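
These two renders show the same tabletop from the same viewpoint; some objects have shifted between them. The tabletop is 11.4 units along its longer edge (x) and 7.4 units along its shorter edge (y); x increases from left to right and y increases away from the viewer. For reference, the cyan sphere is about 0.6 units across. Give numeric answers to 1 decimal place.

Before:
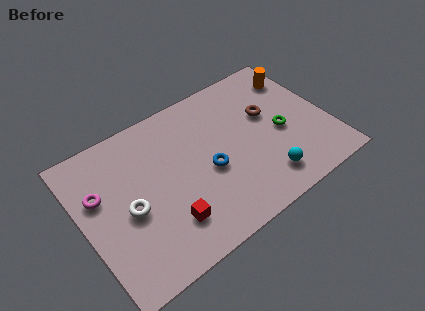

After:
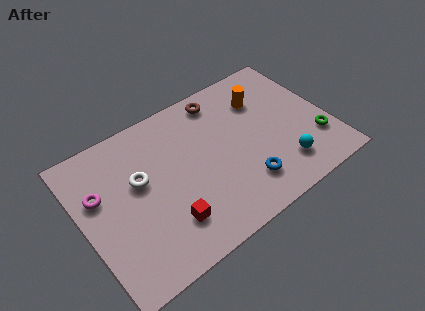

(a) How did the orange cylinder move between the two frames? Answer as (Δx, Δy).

(-1.8, -0.4)

From the two frames, the orange cylinder sits at roughly (10.5, 5.8) before and (8.7, 5.4) after.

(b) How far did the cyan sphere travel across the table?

0.9

The cyan sphere moved from about (8.0, 1.4) to (8.9, 1.6), a distance of √(0.9² + 0.2²) ≈ 0.9.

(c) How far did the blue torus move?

2.1

The blue torus was near (5.7, 3.2) before and (7.1, 1.7) after, so it travelled √(1.4² + 1.5²) ≈ 2.1 units.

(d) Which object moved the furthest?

the brown torus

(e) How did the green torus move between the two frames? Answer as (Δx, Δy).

(1.4, -1.2)

The green torus started near (9.2, 3.3) and ended near (10.6, 2.1).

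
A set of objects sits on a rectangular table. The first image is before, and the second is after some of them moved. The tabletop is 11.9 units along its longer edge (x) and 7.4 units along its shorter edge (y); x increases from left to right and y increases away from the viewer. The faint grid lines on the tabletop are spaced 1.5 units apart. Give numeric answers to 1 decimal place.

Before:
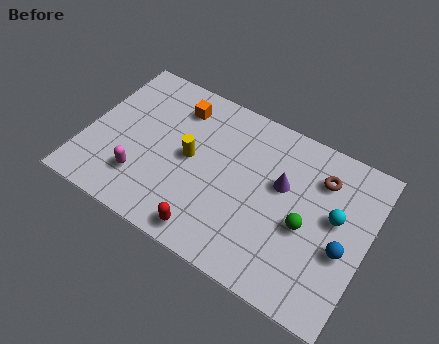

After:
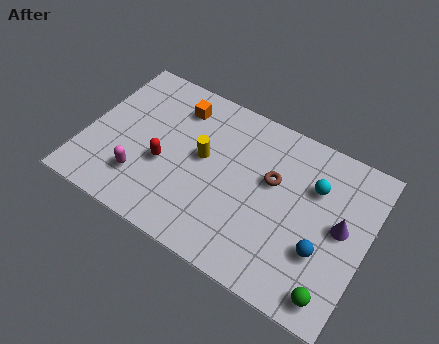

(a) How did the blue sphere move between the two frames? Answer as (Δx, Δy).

(-0.8, -0.5)

The blue sphere was at about (11.0, 3.0) and moved to about (10.2, 2.5).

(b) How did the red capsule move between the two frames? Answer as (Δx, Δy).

(-2.3, 2.1)

From the two frames, the red capsule sits at roughly (5.7, 0.9) before and (3.4, 3.0) after.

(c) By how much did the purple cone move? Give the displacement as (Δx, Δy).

(2.6, -0.6)

The purple cone was at about (8.2, 4.5) and moved to about (10.8, 3.9).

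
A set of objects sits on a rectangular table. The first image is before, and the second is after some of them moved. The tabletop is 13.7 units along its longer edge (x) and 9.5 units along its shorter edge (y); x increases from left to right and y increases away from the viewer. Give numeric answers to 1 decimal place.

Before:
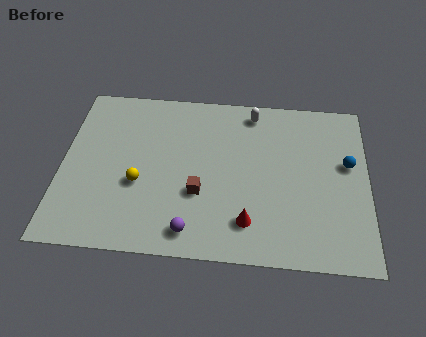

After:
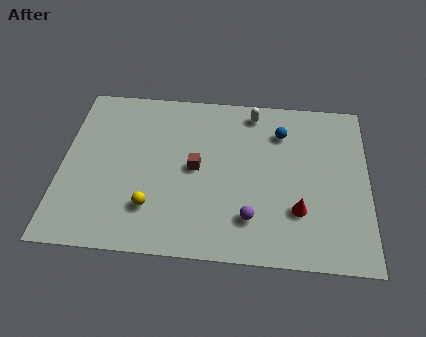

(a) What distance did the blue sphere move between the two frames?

3.4

The blue sphere was near (12.8, 5.6) before and (9.8, 7.2) after, so it travelled √(3.0² + 1.6²) ≈ 3.4 units.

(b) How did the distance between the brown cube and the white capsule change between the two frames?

-1.1

The distance was about 5.4 in the first image and 4.3 in the second, so they moved 1.1 units closer together.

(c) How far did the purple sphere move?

2.8

The purple sphere was near (5.9, 1.3) before and (8.5, 2.2) after, so it travelled √(2.6² + 0.9²) ≈ 2.8 units.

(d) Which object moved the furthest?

the blue sphere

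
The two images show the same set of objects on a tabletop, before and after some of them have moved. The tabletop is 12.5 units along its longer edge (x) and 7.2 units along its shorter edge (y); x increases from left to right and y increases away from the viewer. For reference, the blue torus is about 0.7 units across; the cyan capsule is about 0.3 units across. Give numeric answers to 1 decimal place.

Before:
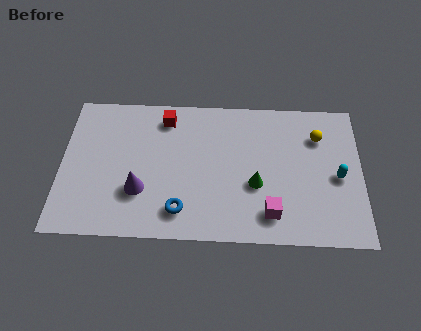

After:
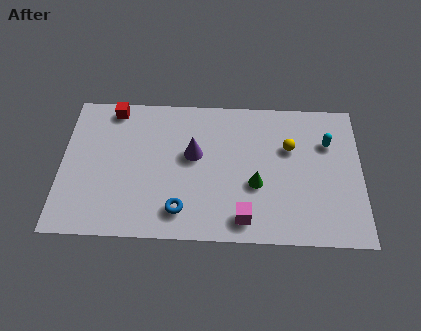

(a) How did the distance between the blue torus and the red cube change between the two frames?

+1.1

The distance was about 4.7 in the first image and 5.8 in the second, so they moved 1.1 units further apart.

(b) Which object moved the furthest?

the purple cone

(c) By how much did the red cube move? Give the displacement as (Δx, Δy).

(-2.2, 0.4)

The red cube started near (4.3, 6.0) and ended near (2.1, 6.4).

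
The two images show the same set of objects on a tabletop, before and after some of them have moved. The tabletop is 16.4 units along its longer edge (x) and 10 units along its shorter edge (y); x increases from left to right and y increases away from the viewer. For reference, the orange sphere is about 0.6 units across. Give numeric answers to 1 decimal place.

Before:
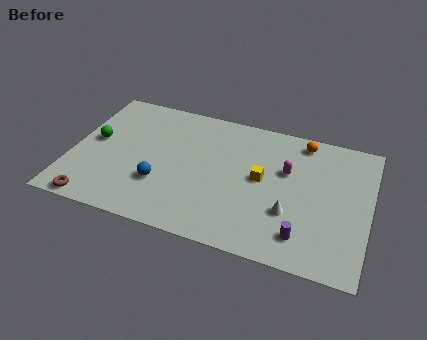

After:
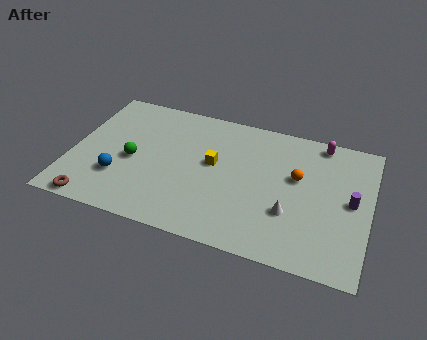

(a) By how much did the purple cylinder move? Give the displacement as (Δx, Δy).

(2.4, 3.2)

The purple cylinder was at about (13.0, 1.9) and moved to about (15.4, 5.1).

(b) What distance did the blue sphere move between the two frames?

2.3

The blue sphere moved from about (5.1, 3.2) to (2.8, 3.0), a distance of √(2.3² + 0.2²) ≈ 2.3.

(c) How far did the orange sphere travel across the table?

2.8

From (12.5, 8.8) to (12.4, 6.0), the orange sphere covered √(0.1² + 2.8²) ≈ 2.8 units.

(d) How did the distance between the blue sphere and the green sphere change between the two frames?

-2.9

Before: roughly 4.5 units apart; after: 1.6. That's 2.9 units closer together.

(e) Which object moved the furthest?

the purple cylinder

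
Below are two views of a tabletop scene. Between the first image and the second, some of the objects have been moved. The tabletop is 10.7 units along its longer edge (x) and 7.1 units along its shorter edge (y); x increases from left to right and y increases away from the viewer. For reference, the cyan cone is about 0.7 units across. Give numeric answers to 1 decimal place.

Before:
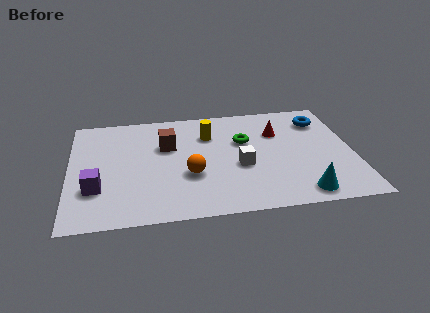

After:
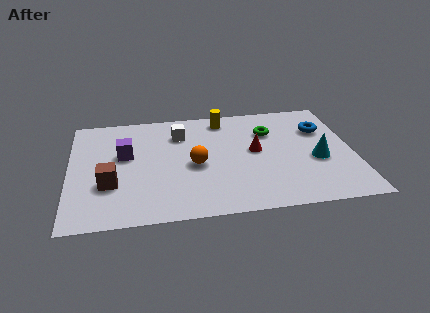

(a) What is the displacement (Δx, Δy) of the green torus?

(1.0, 0.5)

The green torus was at about (6.6, 4.5) and moved to about (7.6, 5.0).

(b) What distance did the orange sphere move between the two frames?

0.6

The orange sphere was near (4.5, 2.6) before and (4.7, 3.2) after, so it travelled √(0.2² + 0.6²) ≈ 0.6 units.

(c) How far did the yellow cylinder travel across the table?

1.2

The yellow cylinder moved from about (5.3, 5.1) to (5.9, 6.1), a distance of √(0.6² + 1.0²) ≈ 1.2.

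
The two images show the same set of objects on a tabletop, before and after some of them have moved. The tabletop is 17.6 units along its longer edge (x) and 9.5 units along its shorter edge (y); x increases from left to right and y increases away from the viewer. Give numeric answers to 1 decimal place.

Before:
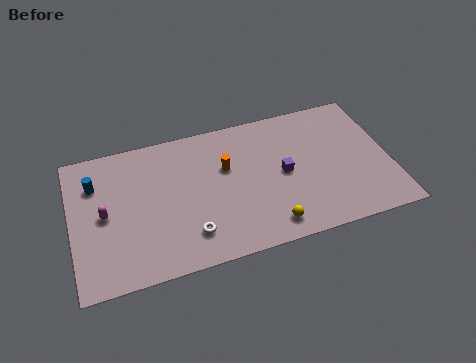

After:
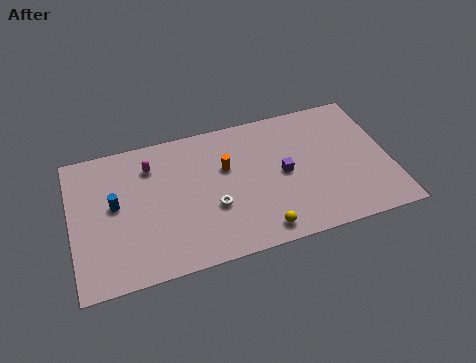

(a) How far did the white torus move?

2.0

The white torus moved from about (6.3, 2.1) to (7.7, 3.5), a distance of √(1.4² + 1.4²) ≈ 2.0.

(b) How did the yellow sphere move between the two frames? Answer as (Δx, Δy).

(-0.5, -0.2)

The yellow sphere was at about (10.6, 1.4) and moved to about (10.1, 1.2).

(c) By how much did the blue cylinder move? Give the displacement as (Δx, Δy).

(1.0, -1.7)

The blue cylinder started near (1.4, 6.9) and ended near (2.4, 5.2).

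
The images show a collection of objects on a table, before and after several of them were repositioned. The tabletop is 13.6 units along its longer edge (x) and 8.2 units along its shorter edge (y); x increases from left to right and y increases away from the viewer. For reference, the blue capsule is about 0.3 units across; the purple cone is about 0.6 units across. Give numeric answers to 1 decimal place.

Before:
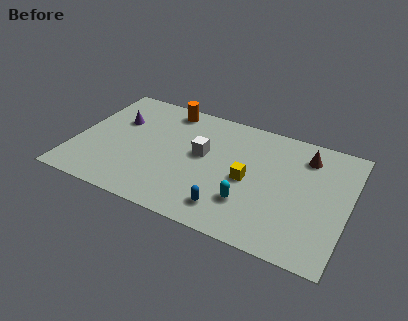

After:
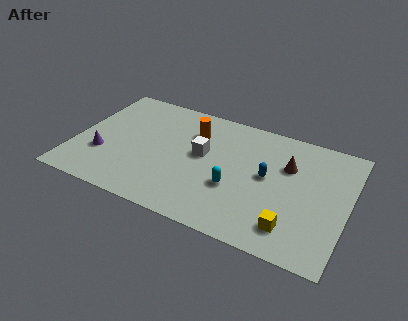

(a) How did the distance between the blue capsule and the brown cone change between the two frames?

-4.6

The distance was about 6.0 in the first image and 1.4 in the second, so they moved 4.6 units closer together.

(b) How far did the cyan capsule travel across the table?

1.1

From (8.9, 2.3) to (8.1, 3.0), the cyan capsule covered √(0.8² + 0.7²) ≈ 1.1 units.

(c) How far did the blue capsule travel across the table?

3.3

The blue capsule moved from about (8.0, 1.5) to (9.6, 4.4), a distance of √(1.6² + 2.9²) ≈ 3.3.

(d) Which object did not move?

the white cube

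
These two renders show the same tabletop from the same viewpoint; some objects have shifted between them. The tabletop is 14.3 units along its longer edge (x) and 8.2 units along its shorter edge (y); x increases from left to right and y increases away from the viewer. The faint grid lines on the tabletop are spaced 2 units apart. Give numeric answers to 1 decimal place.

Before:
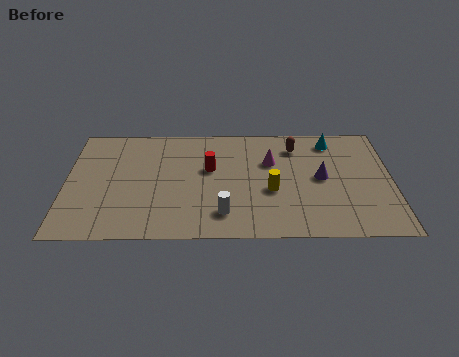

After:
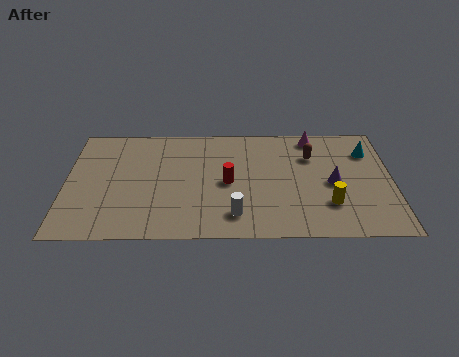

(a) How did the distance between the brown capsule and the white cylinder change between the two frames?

-0.4

They were about 5.8 units apart before and 5.4 after — 0.4 units closer together.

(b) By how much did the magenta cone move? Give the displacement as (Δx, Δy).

(1.9, 1.8)

The magenta cone started near (9.0, 5.4) and ended near (10.9, 7.2).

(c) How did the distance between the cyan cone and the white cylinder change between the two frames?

+0.3

They were about 7.1 units apart before and 7.4 after — 0.3 units further apart.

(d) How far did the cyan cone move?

1.8

From (11.7, 6.9) to (13.3, 6.1), the cyan cone covered √(1.6² + 0.8²) ≈ 1.8 units.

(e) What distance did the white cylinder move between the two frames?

0.5

The white cylinder was near (6.9, 1.7) before and (7.4, 1.6) after, so it travelled √(0.5² + 0.1²) ≈ 0.5 units.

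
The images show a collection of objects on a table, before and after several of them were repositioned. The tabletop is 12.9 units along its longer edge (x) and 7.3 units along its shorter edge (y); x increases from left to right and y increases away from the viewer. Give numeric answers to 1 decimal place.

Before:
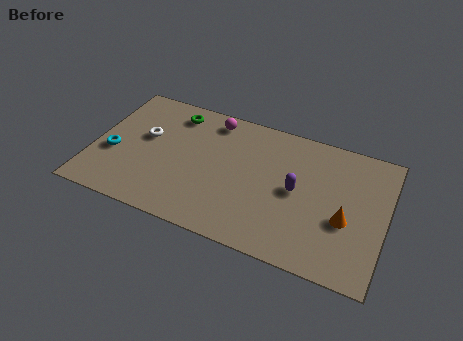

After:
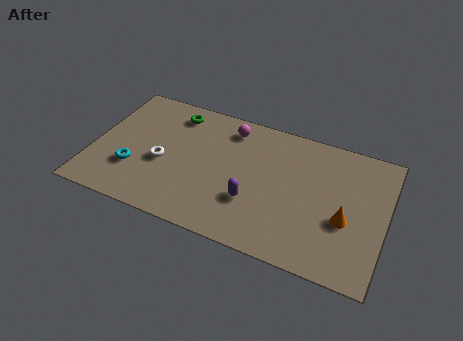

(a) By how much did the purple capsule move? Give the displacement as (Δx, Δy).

(-1.8, -1.3)

The purple capsule was at about (9.0, 3.7) and moved to about (7.2, 2.4).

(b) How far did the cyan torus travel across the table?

1.2

The cyan torus was near (0.9, 2.9) before and (1.9, 2.3) after, so it travelled √(1.0² + 0.6²) ≈ 1.2 units.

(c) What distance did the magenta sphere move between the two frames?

0.8

The magenta sphere was near (5.0, 6.3) before and (5.8, 6.1) after, so it travelled √(0.8² + 0.2²) ≈ 0.8 units.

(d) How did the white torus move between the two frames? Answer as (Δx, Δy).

(0.9, -1.2)

From the two frames, the white torus sits at roughly (2.2, 4.3) before and (3.1, 3.1) after.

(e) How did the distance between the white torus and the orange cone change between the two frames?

-1.0

The distance was about 9.1 in the first image and 8.1 in the second, so they moved 1.0 units closer together.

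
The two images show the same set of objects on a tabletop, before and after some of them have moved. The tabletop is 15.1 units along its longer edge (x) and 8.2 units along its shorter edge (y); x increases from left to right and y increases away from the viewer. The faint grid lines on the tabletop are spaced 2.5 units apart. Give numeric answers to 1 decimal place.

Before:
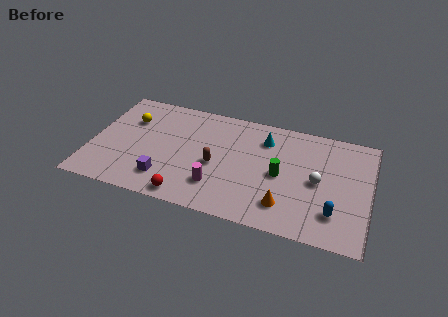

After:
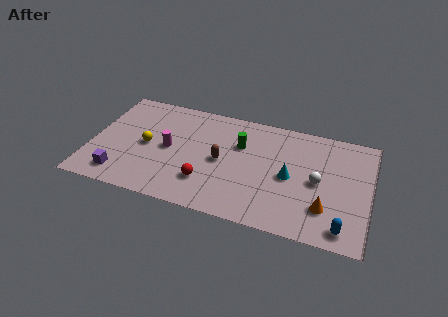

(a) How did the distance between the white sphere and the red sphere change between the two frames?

-1.3

The distance was about 7.5 in the first image and 6.2 in the second, so they moved 1.3 units closer together.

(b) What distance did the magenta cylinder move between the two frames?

3.4

From (7.0, 2.1) to (4.2, 4.1), the magenta cylinder covered √(2.8² + 2.0²) ≈ 3.4 units.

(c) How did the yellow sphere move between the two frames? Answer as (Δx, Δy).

(1.1, -1.7)

From the two frames, the yellow sphere sits at roughly (1.9, 5.7) before and (3.0, 4.0) after.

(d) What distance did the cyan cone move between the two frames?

2.8

From (9.3, 6.3) to (10.8, 3.9), the cyan cone covered √(1.5² + 2.4²) ≈ 2.8 units.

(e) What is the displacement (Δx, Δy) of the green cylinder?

(-2.3, 1.6)

The green cylinder was at about (10.3, 3.9) and moved to about (8.0, 5.5).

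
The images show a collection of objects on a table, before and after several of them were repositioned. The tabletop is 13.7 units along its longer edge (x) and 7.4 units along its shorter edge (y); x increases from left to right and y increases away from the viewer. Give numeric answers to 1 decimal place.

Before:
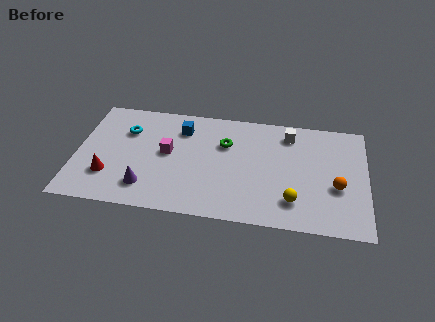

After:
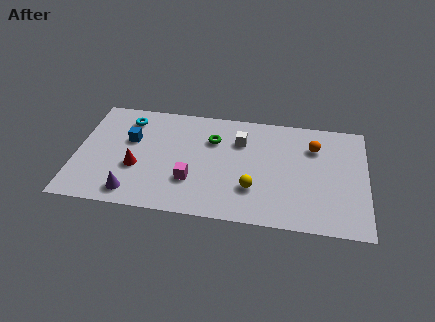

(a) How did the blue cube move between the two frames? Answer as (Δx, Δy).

(-2.4, -1.1)

From the two frames, the blue cube sits at roughly (4.9, 5.7) before and (2.5, 4.6) after.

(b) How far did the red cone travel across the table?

1.5

From (1.6, 2.1) to (2.9, 2.8), the red cone covered √(1.3² + 0.7²) ≈ 1.5 units.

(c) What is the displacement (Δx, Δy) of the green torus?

(-0.6, 0.2)

The green torus was at about (7.0, 5.0) and moved to about (6.4, 5.2).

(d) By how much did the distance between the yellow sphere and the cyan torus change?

-1.5

The distance was about 8.7 in the first image and 7.2 in the second, so they moved 1.5 units closer together.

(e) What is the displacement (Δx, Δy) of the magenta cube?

(1.2, -1.7)

The magenta cube was at about (4.3, 4.0) and moved to about (5.5, 2.3).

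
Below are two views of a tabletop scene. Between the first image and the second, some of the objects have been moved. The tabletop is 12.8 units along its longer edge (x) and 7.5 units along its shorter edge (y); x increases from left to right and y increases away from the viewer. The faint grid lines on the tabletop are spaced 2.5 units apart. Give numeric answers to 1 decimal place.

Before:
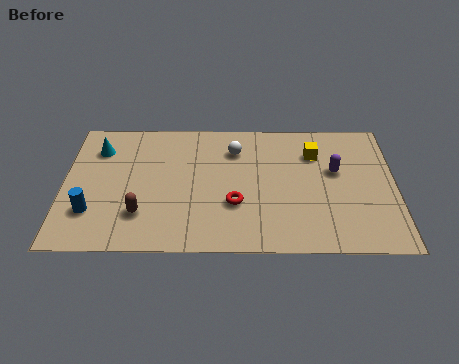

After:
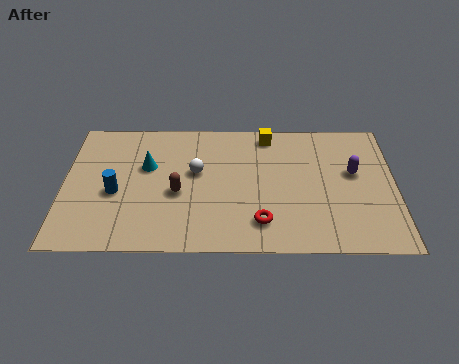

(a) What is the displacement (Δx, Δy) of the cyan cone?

(1.9, -1.0)

The cyan cone started near (1.3, 5.7) and ended near (3.2, 4.7).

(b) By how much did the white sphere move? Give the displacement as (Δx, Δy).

(-1.5, -1.3)

From the two frames, the white sphere sits at roughly (6.6, 5.7) before and (5.1, 4.4) after.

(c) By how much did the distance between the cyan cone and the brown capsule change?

-2.2

They were about 4.1 units apart before and 1.9 after — 2.2 units closer together.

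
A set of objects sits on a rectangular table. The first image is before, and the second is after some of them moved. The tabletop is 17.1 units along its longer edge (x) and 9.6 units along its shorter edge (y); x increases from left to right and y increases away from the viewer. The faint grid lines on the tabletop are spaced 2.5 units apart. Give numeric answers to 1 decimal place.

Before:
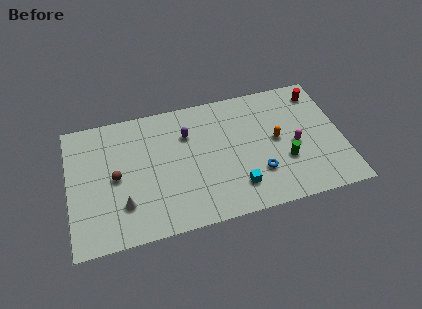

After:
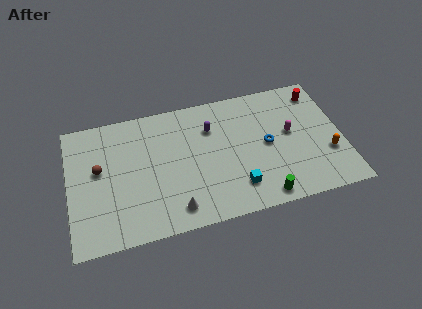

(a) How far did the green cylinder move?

2.8

The green cylinder moved from about (13.4, 3.3) to (11.8, 1.0), a distance of √(1.6² + 2.3²) ≈ 2.8.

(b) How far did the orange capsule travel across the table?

3.6

From (13.0, 5.0) to (16.1, 3.2), the orange capsule covered √(3.1² + 1.8²) ≈ 3.6 units.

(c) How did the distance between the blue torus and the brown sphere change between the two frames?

+1.5

Before: roughly 9.0 units apart; after: 10.5. That's 1.5 units further apart.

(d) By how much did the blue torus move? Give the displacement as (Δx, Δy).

(0.7, 2.0)

The blue torus started near (11.7, 2.8) and ended near (12.4, 4.8).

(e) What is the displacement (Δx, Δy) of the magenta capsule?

(-0.2, 1.0)

From the two frames, the magenta capsule sits at roughly (14.1, 4.3) before and (13.9, 5.3) after.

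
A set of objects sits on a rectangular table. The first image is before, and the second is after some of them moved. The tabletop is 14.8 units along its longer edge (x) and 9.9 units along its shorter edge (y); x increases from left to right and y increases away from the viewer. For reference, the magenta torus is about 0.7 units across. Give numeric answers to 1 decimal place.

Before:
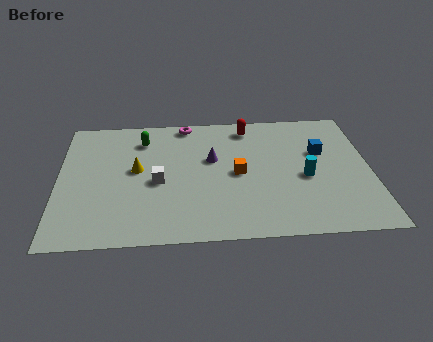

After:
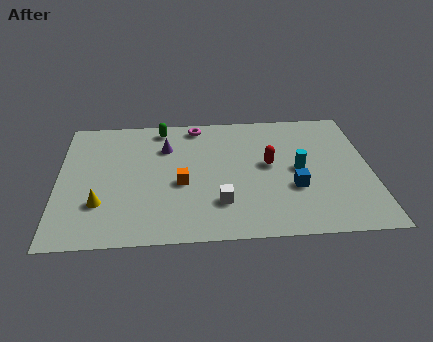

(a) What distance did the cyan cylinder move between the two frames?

0.7

The cyan cylinder moved from about (11.7, 4.3) to (11.4, 4.9), a distance of √(0.3² + 0.6²) ≈ 0.7.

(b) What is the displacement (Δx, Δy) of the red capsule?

(0.9, -3.1)

The red capsule started near (9.1, 8.5) and ended near (10.0, 5.4).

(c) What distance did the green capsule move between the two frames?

1.3

The green capsule moved from about (4.0, 7.8) to (4.9, 8.7), a distance of √(0.9² + 0.9²) ≈ 1.3.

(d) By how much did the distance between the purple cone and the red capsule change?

+2.1

Before: roughly 3.1 units apart; after: 5.2. That's 2.1 units further apart.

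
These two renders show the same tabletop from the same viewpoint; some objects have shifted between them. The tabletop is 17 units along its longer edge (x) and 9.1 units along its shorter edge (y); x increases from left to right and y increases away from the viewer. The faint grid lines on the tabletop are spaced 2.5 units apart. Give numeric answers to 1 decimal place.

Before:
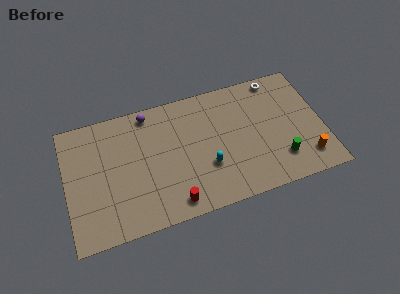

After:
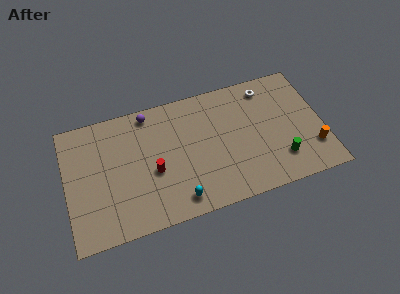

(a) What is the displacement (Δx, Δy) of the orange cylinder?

(0.5, 0.6)

The orange cylinder was at about (15.7, 1.8) and moved to about (16.2, 2.4).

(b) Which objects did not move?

the green cylinder and the purple sphere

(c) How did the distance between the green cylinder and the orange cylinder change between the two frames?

+0.5

The distance was about 1.7 in the first image and 2.2 in the second, so they moved 0.5 units further apart.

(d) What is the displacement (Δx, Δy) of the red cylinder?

(-1.1, 2.6)

The red cylinder was at about (6.8, 1.2) and moved to about (5.7, 3.8).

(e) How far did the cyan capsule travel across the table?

2.8

The cyan capsule moved from about (9.2, 3.1) to (7.1, 1.3), a distance of √(2.1² + 1.8²) ≈ 2.8.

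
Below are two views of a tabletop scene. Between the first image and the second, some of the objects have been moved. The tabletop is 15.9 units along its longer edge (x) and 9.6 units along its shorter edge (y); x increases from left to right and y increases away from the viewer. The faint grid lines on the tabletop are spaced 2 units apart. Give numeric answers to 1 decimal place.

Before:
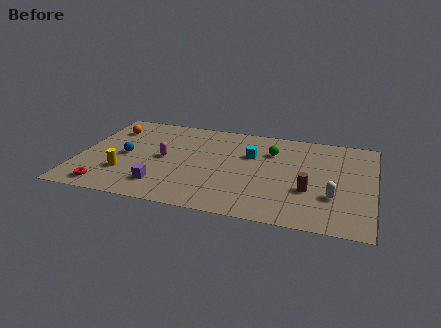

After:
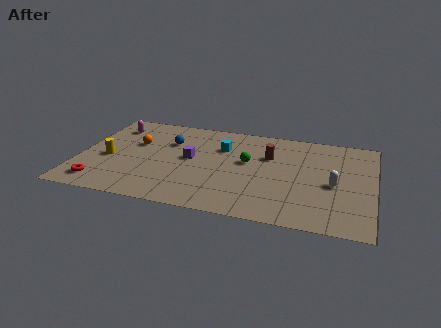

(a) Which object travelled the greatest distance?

the magenta capsule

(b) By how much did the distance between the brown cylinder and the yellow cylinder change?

-1.0

The distance was about 9.9 in the first image and 8.9 in the second, so they moved 1.0 units closer together.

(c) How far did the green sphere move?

1.8

The green sphere was near (10.3, 6.9) before and (9.1, 5.5) after, so it travelled √(1.2² + 1.4²) ≈ 1.8 units.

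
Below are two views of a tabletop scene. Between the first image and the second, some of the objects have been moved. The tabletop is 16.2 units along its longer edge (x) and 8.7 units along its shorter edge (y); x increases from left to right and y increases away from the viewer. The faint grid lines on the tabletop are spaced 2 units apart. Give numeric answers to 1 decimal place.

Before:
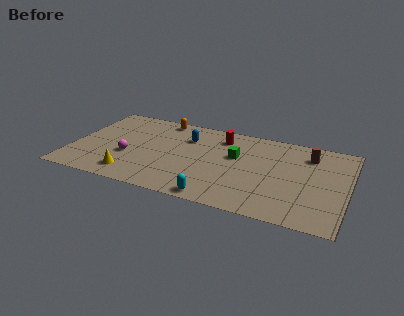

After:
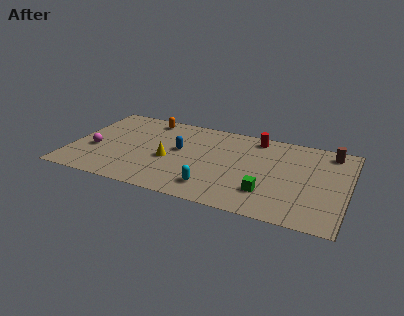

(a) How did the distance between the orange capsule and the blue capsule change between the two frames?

+1.2

They were about 2.3 units apart before and 3.5 after — 1.2 units further apart.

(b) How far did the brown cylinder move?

1.4

The brown cylinder was near (13.8, 6.8) before and (15.0, 7.5) after, so it travelled √(1.2² + 0.7²) ≈ 1.4 units.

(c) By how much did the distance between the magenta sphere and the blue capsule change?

+0.7

The distance was about 4.4 in the first image and 5.1 in the second, so they moved 0.7 units further apart.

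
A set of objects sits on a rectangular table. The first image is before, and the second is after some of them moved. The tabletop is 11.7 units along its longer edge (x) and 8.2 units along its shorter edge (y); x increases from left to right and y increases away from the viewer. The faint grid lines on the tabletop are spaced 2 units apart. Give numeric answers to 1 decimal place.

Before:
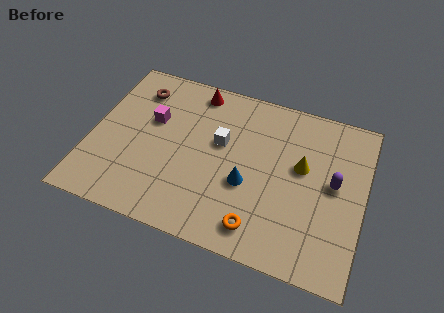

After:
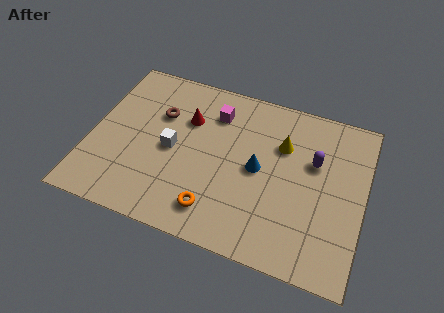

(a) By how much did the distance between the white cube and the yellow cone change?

+1.4

Before: roughly 3.5 units apart; after: 4.9. That's 1.4 units further apart.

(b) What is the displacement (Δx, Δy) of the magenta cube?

(2.6, 1.2)

From the two frames, the magenta cube sits at roughly (2.5, 5.1) before and (5.1, 6.3) after.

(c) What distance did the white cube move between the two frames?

2.2

The white cube was near (5.5, 4.9) before and (3.5, 3.9) after, so it travelled √(2.0² + 1.0²) ≈ 2.2 units.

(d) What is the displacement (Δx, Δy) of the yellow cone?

(-0.9, 0.8)

The yellow cone was at about (9.0, 4.8) and moved to about (8.1, 5.6).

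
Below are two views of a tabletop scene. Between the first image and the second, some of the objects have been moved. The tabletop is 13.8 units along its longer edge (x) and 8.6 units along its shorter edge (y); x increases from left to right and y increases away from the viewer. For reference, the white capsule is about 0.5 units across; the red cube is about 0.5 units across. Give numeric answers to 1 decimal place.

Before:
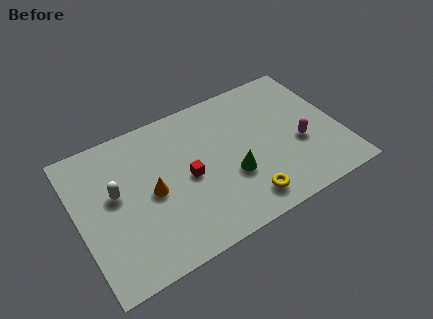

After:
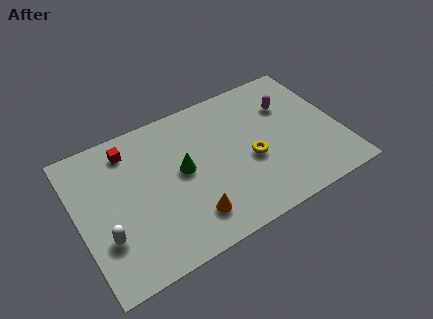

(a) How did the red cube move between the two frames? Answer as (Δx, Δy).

(-2.7, 3.0)

The red cube was at about (5.7, 4.1) and moved to about (3.0, 7.1).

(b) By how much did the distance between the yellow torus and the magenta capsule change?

-0.5

The distance was about 3.9 in the first image and 3.4 in the second, so they moved 0.5 units closer together.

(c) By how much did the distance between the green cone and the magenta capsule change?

+2.4

The distance was about 3.7 in the first image and 6.1 in the second, so they moved 2.4 units further apart.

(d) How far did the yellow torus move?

2.3

From (8.3, 1.4) to (9.0, 3.6), the yellow torus covered √(0.7² + 2.2²) ≈ 2.3 units.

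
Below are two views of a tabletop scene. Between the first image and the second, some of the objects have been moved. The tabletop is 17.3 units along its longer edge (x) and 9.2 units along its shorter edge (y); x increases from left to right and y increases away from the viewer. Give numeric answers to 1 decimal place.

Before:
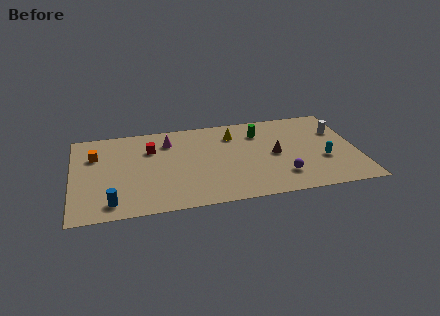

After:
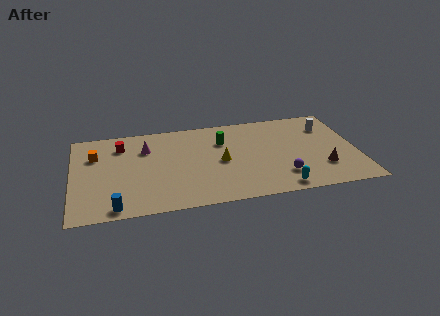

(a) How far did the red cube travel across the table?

1.9

From (4.8, 6.5) to (3.0, 7.2), the red cube covered √(1.8² + 0.7²) ≈ 1.9 units.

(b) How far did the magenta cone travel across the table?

1.5

The magenta cone moved from about (5.9, 7.1) to (4.5, 6.6), a distance of √(1.4² + 0.5²) ≈ 1.5.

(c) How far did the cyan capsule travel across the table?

3.7

The cyan capsule moved from about (15.2, 3.4) to (12.4, 1.0), a distance of √(2.8² + 2.4²) ≈ 3.7.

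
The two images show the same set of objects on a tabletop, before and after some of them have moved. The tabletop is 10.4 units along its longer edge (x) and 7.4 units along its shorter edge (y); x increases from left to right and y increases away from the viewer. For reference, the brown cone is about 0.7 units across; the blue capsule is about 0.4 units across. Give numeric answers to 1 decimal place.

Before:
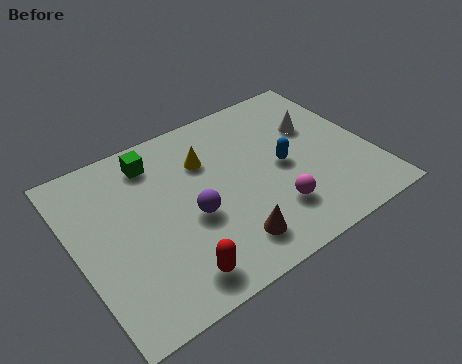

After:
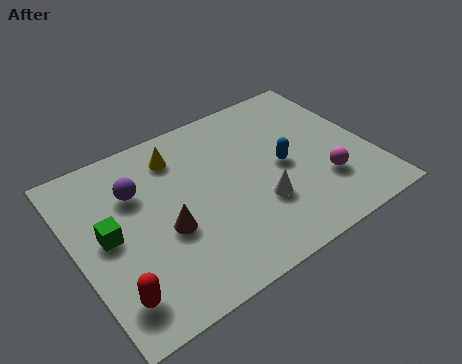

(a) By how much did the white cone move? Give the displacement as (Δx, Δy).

(-2.5, -2.4)

From the two frames, the white cone sits at roughly (8.7, 4.8) before and (6.2, 2.4) after.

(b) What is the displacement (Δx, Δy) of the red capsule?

(-2.0, 0.3)

The red capsule started near (2.9, 1.1) and ended near (0.9, 1.4).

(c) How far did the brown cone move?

2.5

From (4.9, 1.4) to (3.0, 3.0), the brown cone covered √(1.9² + 1.6²) ≈ 2.5 units.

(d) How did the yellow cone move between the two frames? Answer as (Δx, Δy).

(-0.9, 0.7)

From the two frames, the yellow cone sits at roughly (4.8, 5.2) before and (3.9, 5.9) after.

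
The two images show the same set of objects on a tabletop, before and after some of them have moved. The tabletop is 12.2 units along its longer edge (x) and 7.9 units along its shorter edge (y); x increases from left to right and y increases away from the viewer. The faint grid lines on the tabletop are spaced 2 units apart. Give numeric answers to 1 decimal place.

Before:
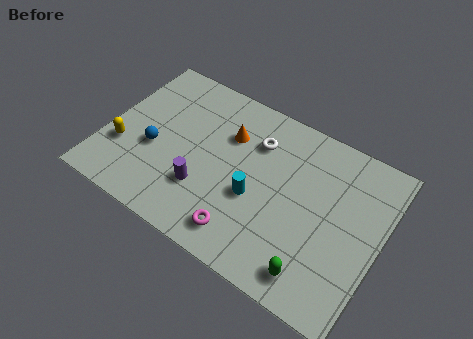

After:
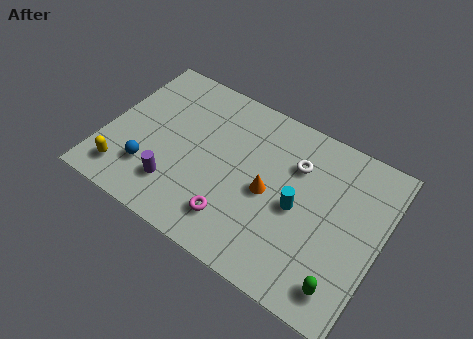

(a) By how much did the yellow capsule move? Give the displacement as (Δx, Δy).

(0.3, -1.2)

The yellow capsule was at about (0.9, 2.6) and moved to about (1.2, 1.4).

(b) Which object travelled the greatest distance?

the orange cone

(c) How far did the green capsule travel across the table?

1.2

The green capsule moved from about (9.8, 1.2) to (11.0, 1.3), a distance of √(1.2² + 0.1²) ≈ 1.2.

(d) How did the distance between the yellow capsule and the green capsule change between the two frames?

+0.8

Before: roughly 9.0 units apart; after: 9.8. That's 0.8 units further apart.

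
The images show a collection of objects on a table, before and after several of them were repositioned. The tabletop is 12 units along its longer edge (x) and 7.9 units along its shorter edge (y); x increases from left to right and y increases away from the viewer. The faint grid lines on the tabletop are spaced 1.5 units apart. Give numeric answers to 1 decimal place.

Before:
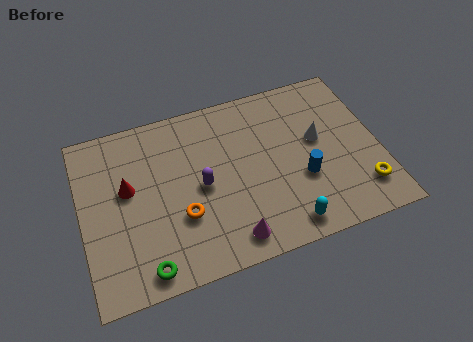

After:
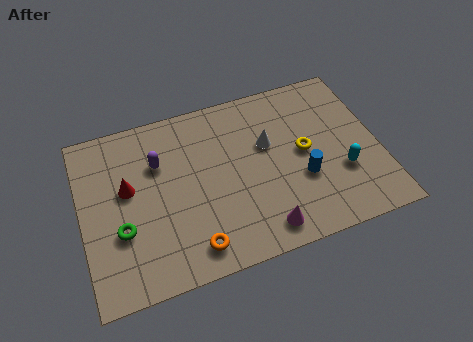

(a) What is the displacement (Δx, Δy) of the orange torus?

(0.3, -1.5)

The orange torus started near (3.9, 2.7) and ended near (4.2, 1.2).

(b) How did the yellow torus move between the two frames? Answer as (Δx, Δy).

(-2.1, 2.4)

The yellow torus started near (11.1, 1.7) and ended near (9.0, 4.1).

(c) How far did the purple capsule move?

2.3

The purple capsule was near (4.8, 3.8) before and (3.2, 5.4) after, so it travelled √(1.6² + 1.6²) ≈ 2.3 units.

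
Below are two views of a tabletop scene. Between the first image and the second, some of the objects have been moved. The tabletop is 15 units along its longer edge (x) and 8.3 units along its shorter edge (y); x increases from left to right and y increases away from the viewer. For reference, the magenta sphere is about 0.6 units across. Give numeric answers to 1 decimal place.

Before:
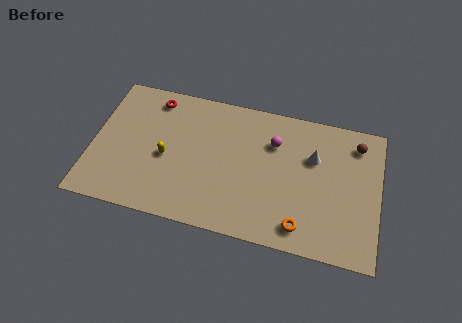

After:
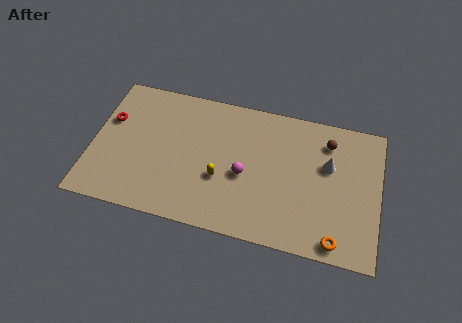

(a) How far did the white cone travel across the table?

0.9

The white cone moved from about (11.5, 5.5) to (12.3, 5.2), a distance of √(0.8² + 0.3²) ≈ 0.9.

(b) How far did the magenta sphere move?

2.7

The magenta sphere was near (9.4, 5.9) before and (8.0, 3.6) after, so it travelled √(1.4² + 2.3²) ≈ 2.7 units.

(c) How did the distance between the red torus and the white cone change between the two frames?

+2.9

Before: roughly 8.6 units apart; after: 11.5. That's 2.9 units further apart.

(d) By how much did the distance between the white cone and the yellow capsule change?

-1.9

The distance was about 7.8 in the first image and 5.9 in the second, so they moved 1.9 units closer together.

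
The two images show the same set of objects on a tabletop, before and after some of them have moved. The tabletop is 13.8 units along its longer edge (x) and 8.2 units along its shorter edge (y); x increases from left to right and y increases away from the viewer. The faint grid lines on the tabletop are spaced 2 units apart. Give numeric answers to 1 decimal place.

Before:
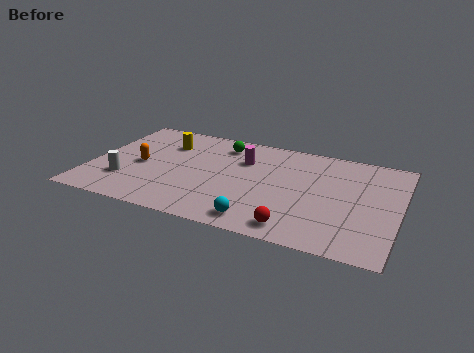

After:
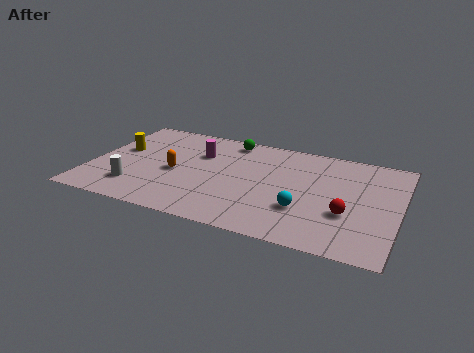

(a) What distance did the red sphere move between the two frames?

2.8

The red sphere was near (9.5, 1.1) before and (11.6, 2.9) after, so it travelled √(2.1² + 1.8²) ≈ 2.8 units.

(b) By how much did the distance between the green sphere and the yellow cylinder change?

+2.8

The distance was about 2.6 in the first image and 5.4 in the second, so they moved 2.8 units further apart.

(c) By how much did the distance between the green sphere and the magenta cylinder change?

+0.5

They were about 1.5 units apart before and 2.0 after — 0.5 units further apart.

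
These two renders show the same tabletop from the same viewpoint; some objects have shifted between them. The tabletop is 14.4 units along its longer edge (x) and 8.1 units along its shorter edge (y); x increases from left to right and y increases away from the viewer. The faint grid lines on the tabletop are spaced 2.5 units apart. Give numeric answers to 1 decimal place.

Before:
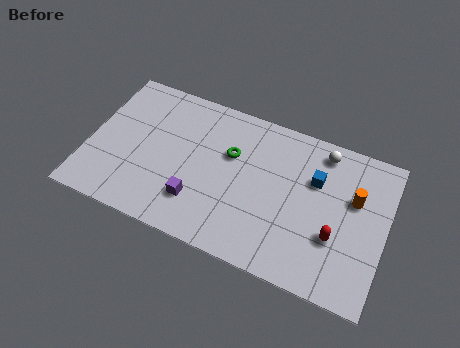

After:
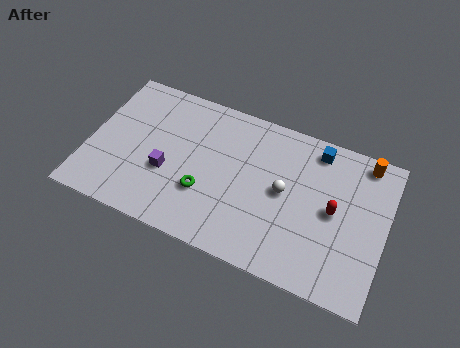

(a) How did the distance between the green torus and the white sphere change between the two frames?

-0.7

Before: roughly 4.7 units apart; after: 4.0. That's 0.7 units closer together.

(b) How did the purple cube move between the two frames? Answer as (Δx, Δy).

(-1.6, 1.0)

The purple cube started near (5.5, 2.1) and ended near (3.9, 3.1).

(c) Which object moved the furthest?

the white sphere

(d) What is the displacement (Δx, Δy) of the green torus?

(-1.0, -2.5)

From the two frames, the green torus sits at roughly (6.8, 5.2) before and (5.8, 2.7) after.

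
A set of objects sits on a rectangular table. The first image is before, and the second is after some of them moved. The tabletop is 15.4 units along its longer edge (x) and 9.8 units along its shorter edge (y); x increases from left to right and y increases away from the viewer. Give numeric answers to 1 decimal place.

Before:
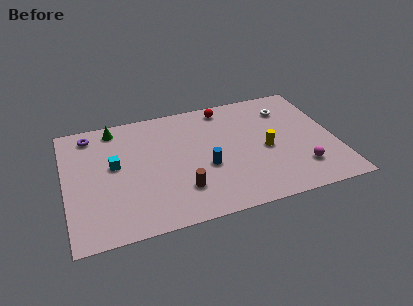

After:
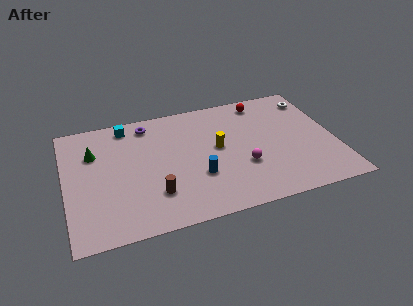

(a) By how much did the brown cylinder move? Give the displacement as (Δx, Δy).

(-1.5, 0.1)

From the two frames, the brown cylinder sits at roughly (6.4, 2.5) before and (4.9, 2.6) after.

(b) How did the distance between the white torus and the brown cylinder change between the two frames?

+2.8

Before: roughly 8.2 units apart; after: 11.0. That's 2.8 units further apart.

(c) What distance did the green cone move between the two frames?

2.2

The green cone was near (3.0, 8.6) before and (1.7, 6.8) after, so it travelled √(1.3² + 1.8²) ≈ 2.2 units.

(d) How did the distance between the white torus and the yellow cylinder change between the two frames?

+3.0

They were about 3.4 units apart before and 6.4 after — 3.0 units further apart.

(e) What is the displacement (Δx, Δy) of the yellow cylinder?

(-2.7, 0.9)

The yellow cylinder started near (11.4, 4.4) and ended near (8.7, 5.3).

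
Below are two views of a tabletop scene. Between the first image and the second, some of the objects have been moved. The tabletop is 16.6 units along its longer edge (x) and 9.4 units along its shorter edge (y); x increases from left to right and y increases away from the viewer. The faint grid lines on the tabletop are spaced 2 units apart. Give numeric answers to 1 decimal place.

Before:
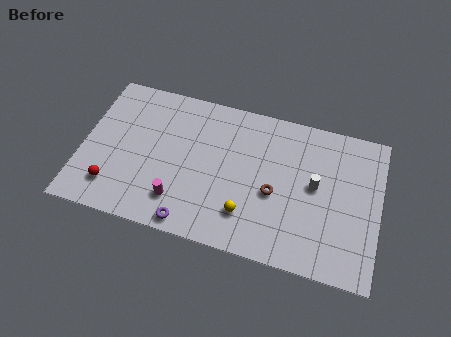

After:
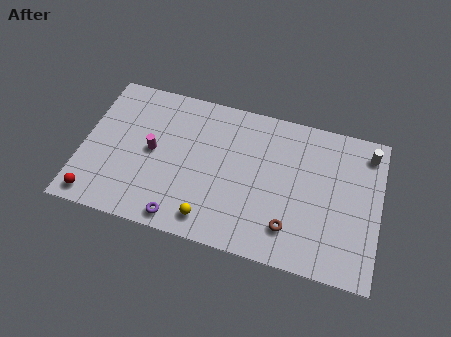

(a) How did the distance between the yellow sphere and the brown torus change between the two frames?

+2.3

They were about 2.2 units apart before and 4.5 after — 2.3 units further apart.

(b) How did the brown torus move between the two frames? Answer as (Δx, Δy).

(1.0, -1.9)

From the two frames, the brown torus sits at roughly (10.8, 4.0) before and (11.8, 2.1) after.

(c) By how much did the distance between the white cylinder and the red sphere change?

+4.8

They were about 11.5 units apart before and 16.3 after — 4.8 units further apart.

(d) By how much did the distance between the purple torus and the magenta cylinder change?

+2.8

They were about 1.4 units apart before and 4.2 after — 2.8 units further apart.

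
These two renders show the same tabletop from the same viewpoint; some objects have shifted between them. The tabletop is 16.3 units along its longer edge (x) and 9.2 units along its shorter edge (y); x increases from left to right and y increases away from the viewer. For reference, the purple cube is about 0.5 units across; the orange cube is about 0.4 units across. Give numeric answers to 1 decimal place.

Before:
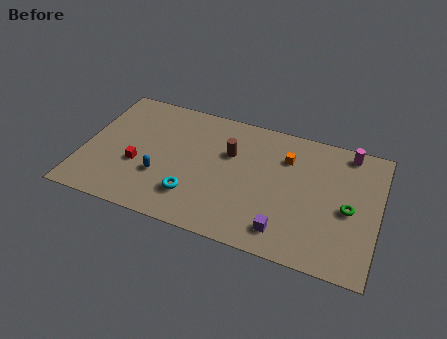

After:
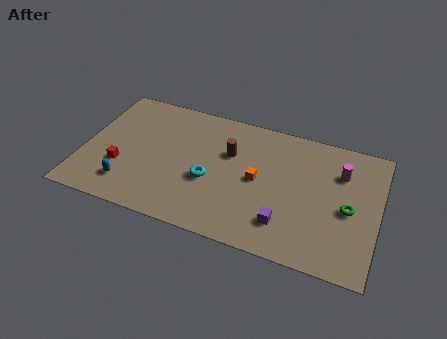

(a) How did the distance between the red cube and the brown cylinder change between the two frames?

+1.0

Before: roughly 5.5 units apart; after: 6.5. That's 1.0 units further apart.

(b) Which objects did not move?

the green torus and the brown cylinder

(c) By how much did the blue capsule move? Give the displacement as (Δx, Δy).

(-1.7, -1.2)

From the two frames, the blue capsule sits at roughly (4.4, 3.1) before and (2.7, 1.9) after.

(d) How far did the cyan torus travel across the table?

1.6

From (6.3, 2.3) to (7.1, 3.7), the cyan torus covered √(0.8² + 1.4²) ≈ 1.6 units.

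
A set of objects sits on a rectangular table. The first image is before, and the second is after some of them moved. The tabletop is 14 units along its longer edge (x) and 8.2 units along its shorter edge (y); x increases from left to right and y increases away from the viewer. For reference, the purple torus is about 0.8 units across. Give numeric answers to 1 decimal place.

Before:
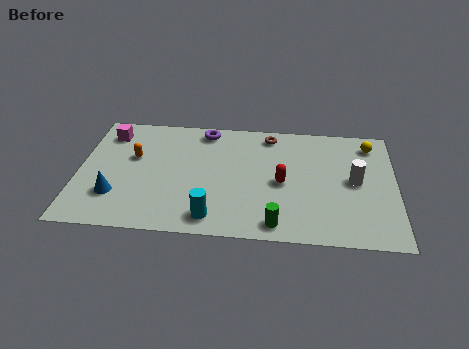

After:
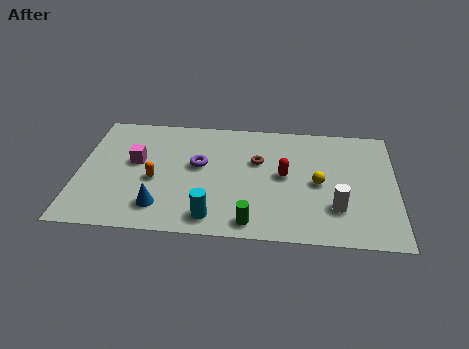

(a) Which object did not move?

the cyan cylinder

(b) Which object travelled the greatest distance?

the yellow sphere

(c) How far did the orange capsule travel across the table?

1.8

The orange capsule was near (2.4, 5.0) before and (3.4, 3.5) after, so it travelled √(1.0² + 1.5²) ≈ 1.8 units.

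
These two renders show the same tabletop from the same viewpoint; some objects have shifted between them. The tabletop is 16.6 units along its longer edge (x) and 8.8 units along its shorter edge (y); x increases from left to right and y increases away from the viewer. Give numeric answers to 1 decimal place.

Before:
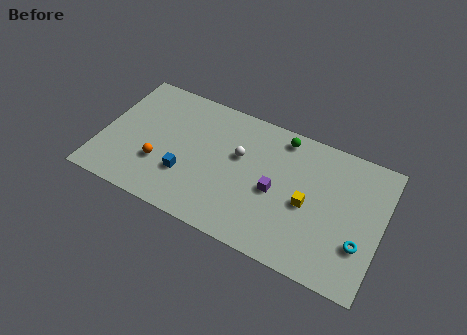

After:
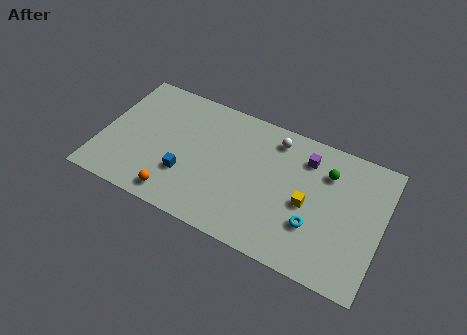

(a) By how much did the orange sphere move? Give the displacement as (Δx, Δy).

(1.2, -1.7)

The orange sphere was at about (3.6, 2.9) and moved to about (4.8, 1.2).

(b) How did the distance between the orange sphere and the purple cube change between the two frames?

+2.2

The distance was about 6.9 in the first image and 9.1 in the second, so they moved 2.2 units further apart.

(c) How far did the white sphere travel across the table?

2.8

From (8.1, 5.4) to (10.0, 7.4), the white sphere covered √(1.9² + 2.0²) ≈ 2.8 units.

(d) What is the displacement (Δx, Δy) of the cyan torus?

(-2.7, 0.0)

The cyan torus started near (15.5, 2.8) and ended near (12.8, 2.8).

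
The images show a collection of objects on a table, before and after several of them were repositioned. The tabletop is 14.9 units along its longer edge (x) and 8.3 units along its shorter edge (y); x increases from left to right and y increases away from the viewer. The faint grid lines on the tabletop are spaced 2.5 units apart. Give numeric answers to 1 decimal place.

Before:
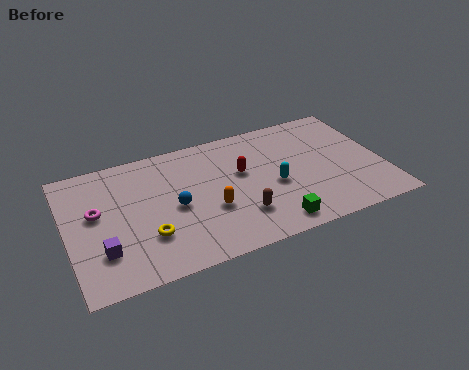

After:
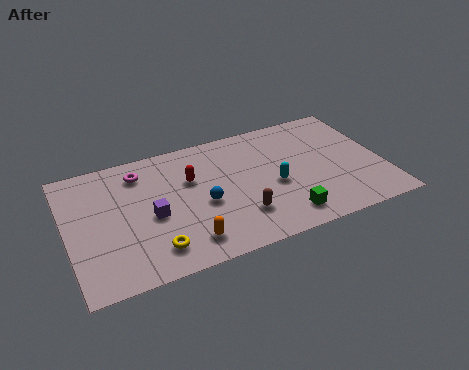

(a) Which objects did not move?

the cyan capsule and the brown capsule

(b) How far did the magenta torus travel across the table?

2.9

The magenta torus moved from about (1.4, 4.8) to (3.6, 6.7), a distance of √(2.2² + 1.9²) ≈ 2.9.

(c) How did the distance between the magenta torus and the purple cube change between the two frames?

+0.5

They were about 2.5 units apart before and 3.0 after — 0.5 units further apart.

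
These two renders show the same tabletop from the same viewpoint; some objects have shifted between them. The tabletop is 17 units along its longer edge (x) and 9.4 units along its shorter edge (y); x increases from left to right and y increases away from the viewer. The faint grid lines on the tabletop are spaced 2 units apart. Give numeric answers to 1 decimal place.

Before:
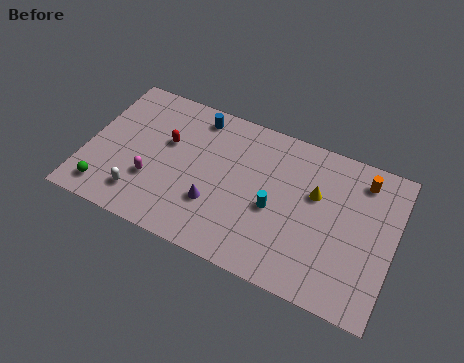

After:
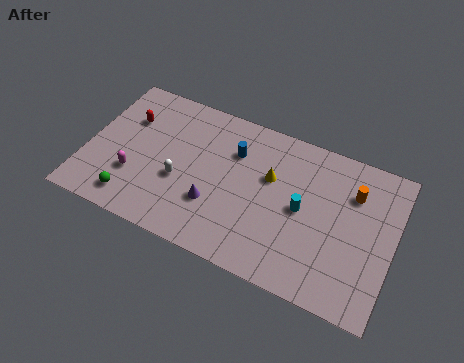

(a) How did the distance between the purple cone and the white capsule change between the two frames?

-2.0

Before: roughly 4.1 units apart; after: 2.1. That's 2.0 units closer together.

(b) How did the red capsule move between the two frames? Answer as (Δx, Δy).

(-2.3, 0.7)

The red capsule was at about (4.3, 5.8) and moved to about (2.0, 6.5).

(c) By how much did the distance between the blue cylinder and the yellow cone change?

-5.0

They were about 7.2 units apart before and 2.2 after — 5.0 units closer together.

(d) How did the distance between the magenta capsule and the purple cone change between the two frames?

+1.0

The distance was about 3.5 in the first image and 4.5 in the second, so they moved 1.0 units further apart.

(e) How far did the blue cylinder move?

2.7

From (5.7, 8.1) to (8.0, 6.7), the blue cylinder covered √(2.3² + 1.4²) ≈ 2.7 units.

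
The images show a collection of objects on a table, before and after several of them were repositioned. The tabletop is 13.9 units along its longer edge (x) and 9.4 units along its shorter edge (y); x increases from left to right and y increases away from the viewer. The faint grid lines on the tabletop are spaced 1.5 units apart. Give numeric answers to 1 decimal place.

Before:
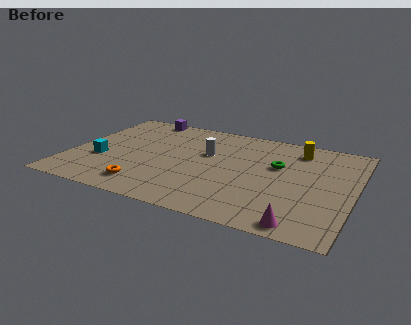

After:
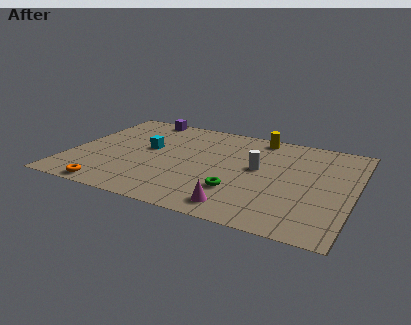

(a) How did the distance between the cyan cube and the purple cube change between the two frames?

-2.0

They were about 5.4 units apart before and 3.4 after — 2.0 units closer together.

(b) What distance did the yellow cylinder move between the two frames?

2.1

The yellow cylinder moved from about (10.9, 7.7) to (8.9, 8.4), a distance of √(2.0² + 0.7²) ≈ 2.1.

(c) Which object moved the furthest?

the green torus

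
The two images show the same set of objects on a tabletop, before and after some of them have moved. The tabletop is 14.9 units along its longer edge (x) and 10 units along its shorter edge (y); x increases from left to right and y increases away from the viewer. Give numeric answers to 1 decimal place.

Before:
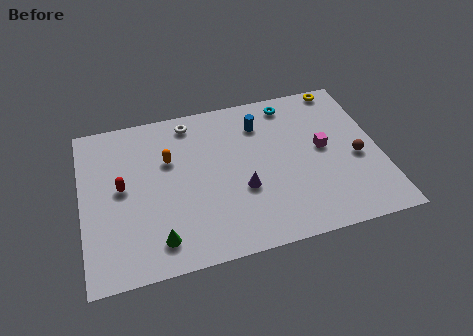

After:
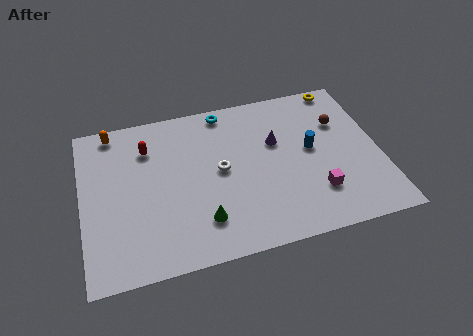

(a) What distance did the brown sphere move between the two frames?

2.6

The brown sphere moved from about (13.7, 4.3) to (13.1, 6.8), a distance of √(0.6² + 2.5²) ≈ 2.6.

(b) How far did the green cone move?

2.3

The green cone was near (3.6, 1.7) before and (5.8, 2.3) after, so it travelled √(2.2² + 0.6²) ≈ 2.3 units.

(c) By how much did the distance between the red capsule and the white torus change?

-0.8

The distance was about 5.0 in the first image and 4.2 in the second, so they moved 0.8 units closer together.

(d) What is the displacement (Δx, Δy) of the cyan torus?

(-3.3, 0.3)

The cyan torus was at about (10.7, 8.7) and moved to about (7.4, 9.0).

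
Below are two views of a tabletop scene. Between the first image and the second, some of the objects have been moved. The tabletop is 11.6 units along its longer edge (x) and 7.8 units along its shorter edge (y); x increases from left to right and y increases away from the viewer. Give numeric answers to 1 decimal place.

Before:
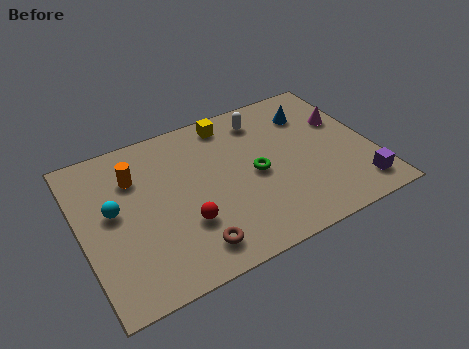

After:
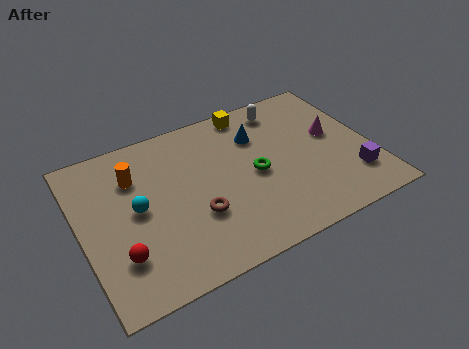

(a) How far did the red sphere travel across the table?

2.6

The red sphere was near (3.9, 2.5) before and (1.3, 2.1) after, so it travelled √(2.6² + 0.4²) ≈ 2.6 units.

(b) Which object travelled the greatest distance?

the red sphere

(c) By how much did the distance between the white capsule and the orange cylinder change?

+0.9

Before: roughly 5.4 units apart; after: 6.3. That's 0.9 units further apart.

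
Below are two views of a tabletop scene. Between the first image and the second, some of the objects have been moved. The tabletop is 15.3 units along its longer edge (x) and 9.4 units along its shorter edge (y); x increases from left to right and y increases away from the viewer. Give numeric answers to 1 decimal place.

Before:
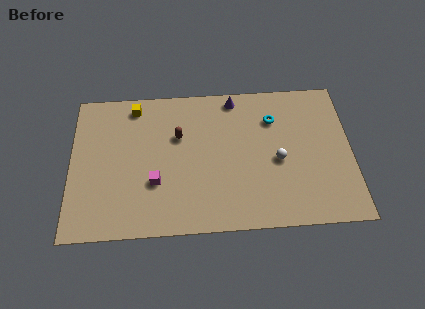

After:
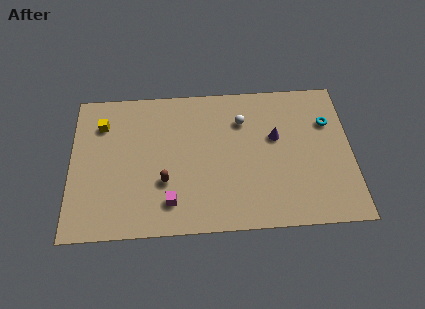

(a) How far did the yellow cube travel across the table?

2.1

The yellow cube moved from about (3.5, 8.2) to (1.7, 7.1), a distance of √(1.8² + 1.1²) ≈ 2.1.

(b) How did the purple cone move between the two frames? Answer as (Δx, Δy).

(2.2, -2.7)

The purple cone was at about (9.0, 8.4) and moved to about (11.2, 5.7).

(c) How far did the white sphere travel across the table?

3.3

The white sphere moved from about (11.3, 4.2) to (9.4, 6.9), a distance of √(1.9² + 2.7²) ≈ 3.3.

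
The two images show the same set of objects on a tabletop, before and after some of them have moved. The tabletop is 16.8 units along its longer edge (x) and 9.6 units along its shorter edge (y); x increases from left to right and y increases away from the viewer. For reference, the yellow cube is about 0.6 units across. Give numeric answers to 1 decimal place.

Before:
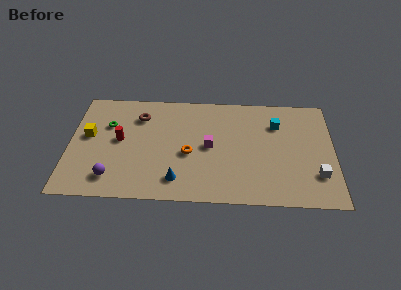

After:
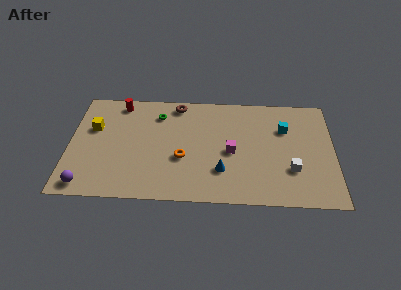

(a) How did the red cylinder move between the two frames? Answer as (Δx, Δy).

(-0.1, 3.3)

The red cylinder started near (3.2, 5.1) and ended near (3.1, 8.4).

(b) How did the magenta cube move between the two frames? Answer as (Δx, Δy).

(1.4, -0.4)

The magenta cube started near (8.9, 4.8) and ended near (10.3, 4.4).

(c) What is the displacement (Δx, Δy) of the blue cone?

(2.8, 0.9)

From the two frames, the blue cone sits at roughly (6.9, 1.8) before and (9.7, 2.7) after.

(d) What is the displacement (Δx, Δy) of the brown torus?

(2.4, 1.2)

The brown torus started near (4.4, 7.3) and ended near (6.8, 8.5).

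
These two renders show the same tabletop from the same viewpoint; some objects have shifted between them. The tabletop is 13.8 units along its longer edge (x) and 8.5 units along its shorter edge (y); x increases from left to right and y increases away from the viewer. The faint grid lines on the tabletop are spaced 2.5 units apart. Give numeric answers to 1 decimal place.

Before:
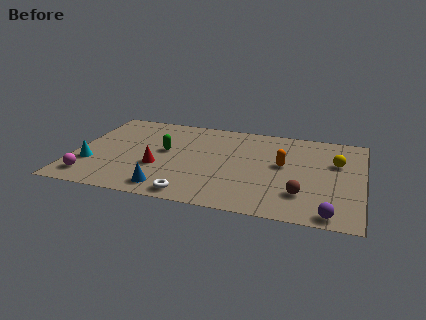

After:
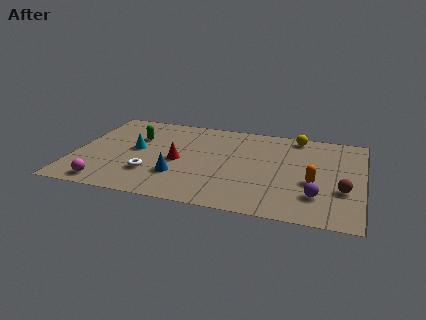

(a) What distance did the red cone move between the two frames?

1.2

From (4.1, 3.1) to (5.0, 3.9), the red cone covered √(0.9² + 0.8²) ≈ 1.2 units.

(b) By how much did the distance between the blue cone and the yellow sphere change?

-1.5

The distance was about 8.9 in the first image and 7.4 in the second, so they moved 1.5 units closer together.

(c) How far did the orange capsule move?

2.0

The orange capsule was near (10.0, 4.7) before and (11.5, 3.4) after, so it travelled √(1.5² + 1.3²) ≈ 2.0 units.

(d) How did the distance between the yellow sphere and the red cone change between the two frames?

-2.1

The distance was about 8.7 in the first image and 6.6 in the second, so they moved 2.1 units closer together.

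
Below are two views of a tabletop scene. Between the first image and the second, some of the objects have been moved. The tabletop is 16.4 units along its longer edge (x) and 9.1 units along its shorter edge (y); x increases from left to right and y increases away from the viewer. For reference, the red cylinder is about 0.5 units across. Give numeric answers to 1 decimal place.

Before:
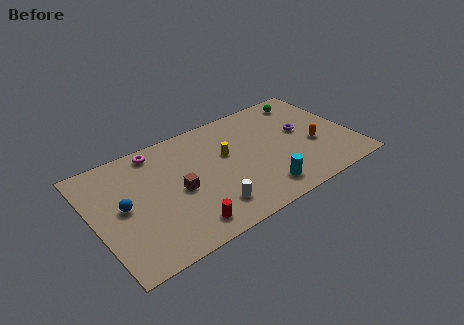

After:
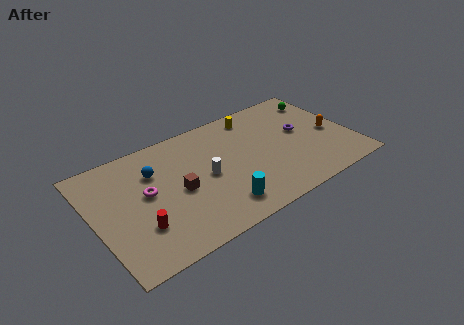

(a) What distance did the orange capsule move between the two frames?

1.4

From (13.9, 3.6) to (15.2, 4.1), the orange capsule covered √(1.3² + 0.5²) ≈ 1.4 units.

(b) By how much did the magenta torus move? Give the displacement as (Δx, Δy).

(-1.1, -3.0)

The magenta torus started near (4.4, 8.0) and ended near (3.3, 5.0).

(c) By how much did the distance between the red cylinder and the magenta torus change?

-4.2

The distance was about 6.6 in the first image and 2.4 in the second, so they moved 4.2 units closer together.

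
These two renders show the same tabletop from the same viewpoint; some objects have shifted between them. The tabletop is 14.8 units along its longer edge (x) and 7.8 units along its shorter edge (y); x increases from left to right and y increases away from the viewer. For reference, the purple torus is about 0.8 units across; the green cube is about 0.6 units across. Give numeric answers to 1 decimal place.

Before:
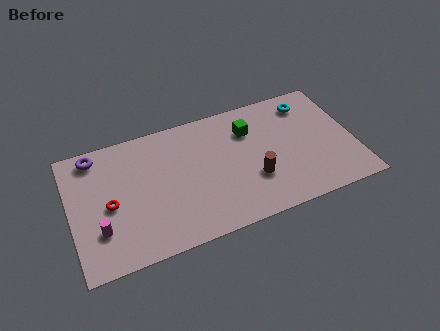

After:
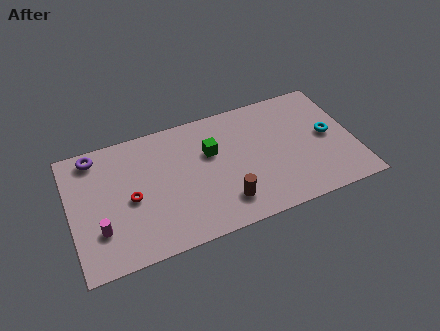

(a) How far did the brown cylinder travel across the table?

1.8

The brown cylinder moved from about (9.4, 2.6) to (7.8, 1.7), a distance of √(1.6² + 0.9²) ≈ 1.8.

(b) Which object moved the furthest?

the cyan torus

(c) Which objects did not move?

the magenta cylinder and the purple torus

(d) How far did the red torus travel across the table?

1.1

The red torus was near (2.0, 3.6) before and (3.1, 3.6) after, so it travelled √(1.1² + 0.0²) ≈ 1.1 units.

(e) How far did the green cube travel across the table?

2.2

The green cube was near (9.5, 5.7) before and (7.4, 5.0) after, so it travelled √(2.1² + 0.7²) ≈ 2.2 units.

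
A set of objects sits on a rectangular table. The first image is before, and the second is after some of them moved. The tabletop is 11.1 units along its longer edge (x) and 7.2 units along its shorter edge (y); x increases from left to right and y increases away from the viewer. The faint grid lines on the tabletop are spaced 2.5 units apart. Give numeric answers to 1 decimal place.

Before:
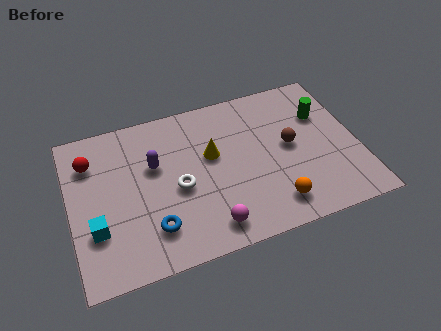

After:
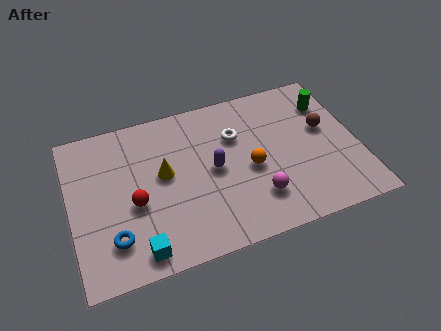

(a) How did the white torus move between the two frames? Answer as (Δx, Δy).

(2.4, 1.7)

The white torus was at about (4.1, 3.2) and moved to about (6.5, 4.9).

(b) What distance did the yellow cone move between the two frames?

1.9

From (5.5, 4.3) to (3.6, 4.0), the yellow cone covered √(1.9² + 0.3²) ≈ 1.9 units.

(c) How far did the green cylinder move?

0.6

The green cylinder was near (9.9, 4.9) before and (10.2, 5.4) after, so it travelled √(0.3² + 0.5²) ≈ 0.6 units.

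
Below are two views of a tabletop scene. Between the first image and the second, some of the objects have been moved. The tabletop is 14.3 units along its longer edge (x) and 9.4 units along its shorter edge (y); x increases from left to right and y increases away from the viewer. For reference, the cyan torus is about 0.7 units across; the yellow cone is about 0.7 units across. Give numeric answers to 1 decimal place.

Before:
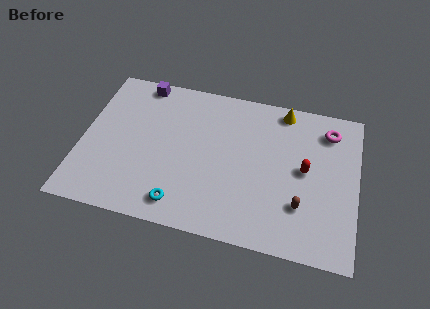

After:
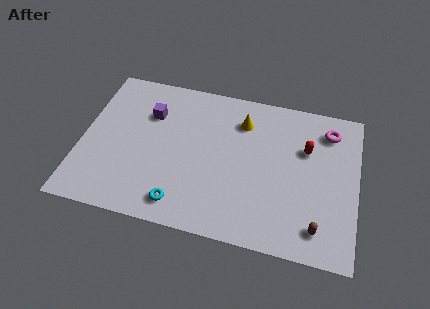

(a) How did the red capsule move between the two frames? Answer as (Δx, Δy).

(0.0, 1.3)

The red capsule started near (11.6, 4.9) and ended near (11.6, 6.2).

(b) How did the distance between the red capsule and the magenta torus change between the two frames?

-1.1

The distance was about 2.9 in the first image and 1.8 in the second, so they moved 1.1 units closer together.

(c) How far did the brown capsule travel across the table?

1.4

From (11.5, 2.7) to (12.4, 1.6), the brown capsule covered √(0.9² + 1.1²) ≈ 1.4 units.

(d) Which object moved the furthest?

the yellow cone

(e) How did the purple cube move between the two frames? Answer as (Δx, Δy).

(0.6, -1.9)

The purple cube was at about (2.8, 8.5) and moved to about (3.4, 6.6).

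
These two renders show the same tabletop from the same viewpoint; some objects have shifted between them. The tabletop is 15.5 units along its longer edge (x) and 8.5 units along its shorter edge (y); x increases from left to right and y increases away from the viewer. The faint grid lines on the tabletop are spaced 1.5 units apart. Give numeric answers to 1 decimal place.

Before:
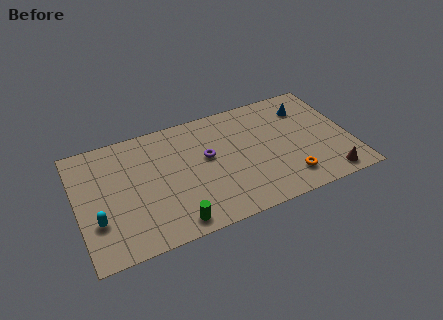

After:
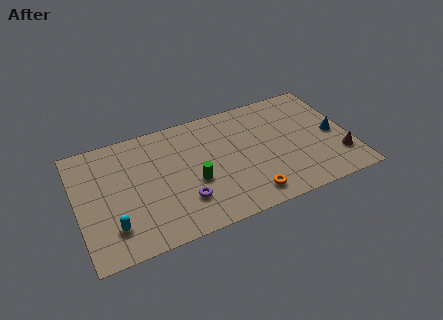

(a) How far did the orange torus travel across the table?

2.3

The orange torus was near (11.7, 1.7) before and (9.4, 1.3) after, so it travelled √(2.3² + 0.4²) ≈ 2.3 units.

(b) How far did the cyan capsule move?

1.1

The cyan capsule moved from about (1.0, 2.7) to (1.8, 2.0), a distance of √(0.8² + 0.7²) ≈ 1.1.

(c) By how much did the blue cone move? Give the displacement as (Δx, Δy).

(1.3, -2.5)

The blue cone started near (13.3, 6.5) and ended near (14.6, 4.0).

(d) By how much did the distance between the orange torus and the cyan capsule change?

-3.1

They were about 10.7 units apart before and 7.6 after — 3.1 units closer together.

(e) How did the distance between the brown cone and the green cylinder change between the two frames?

-0.5

Before: roughly 8.8 units apart; after: 8.3. That's 0.5 units closer together.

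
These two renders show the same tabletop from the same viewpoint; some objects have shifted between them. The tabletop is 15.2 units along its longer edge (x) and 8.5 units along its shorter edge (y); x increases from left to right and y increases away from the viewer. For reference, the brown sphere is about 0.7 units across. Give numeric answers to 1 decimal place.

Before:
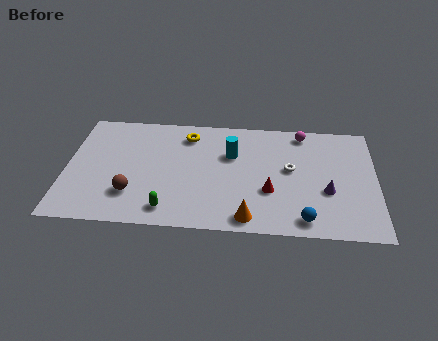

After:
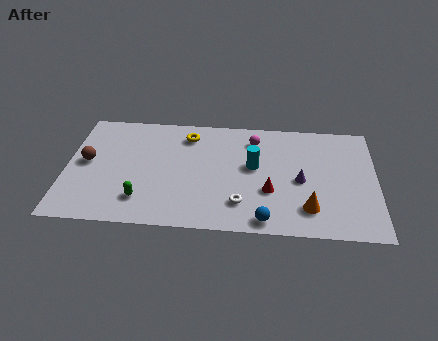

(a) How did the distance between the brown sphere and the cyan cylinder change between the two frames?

+2.4

Before: roughly 5.8 units apart; after: 8.2. That's 2.4 units further apart.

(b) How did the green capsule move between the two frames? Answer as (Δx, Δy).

(-1.3, 0.6)

The green capsule started near (5.1, 1.3) and ended near (3.8, 1.9).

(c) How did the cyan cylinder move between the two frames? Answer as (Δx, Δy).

(1.1, -0.8)

The cyan cylinder started near (8.1, 5.6) and ended near (9.2, 4.8).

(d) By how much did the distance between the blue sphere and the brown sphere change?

+1.0

They were about 8.5 units apart before and 9.5 after — 1.0 units further apart.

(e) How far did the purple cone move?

1.5

From (12.8, 3.2) to (11.5, 3.9), the purple cone covered √(1.3² + 0.7²) ≈ 1.5 units.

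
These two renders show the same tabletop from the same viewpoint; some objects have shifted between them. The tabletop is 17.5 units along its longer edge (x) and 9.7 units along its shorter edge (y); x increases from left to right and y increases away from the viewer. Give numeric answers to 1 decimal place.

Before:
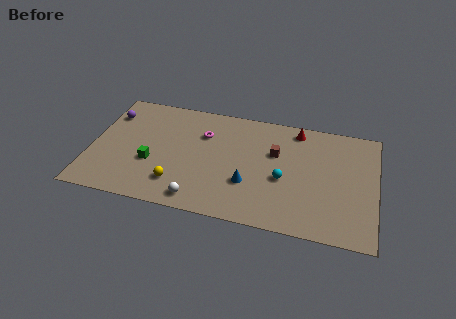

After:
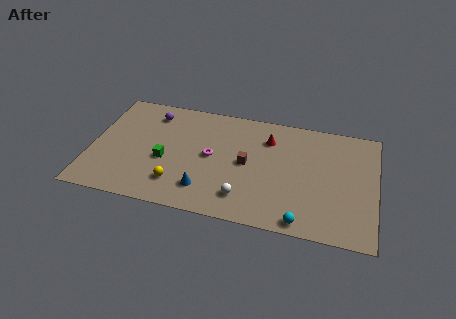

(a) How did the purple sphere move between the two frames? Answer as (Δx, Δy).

(2.6, 0.6)

From the two frames, the purple sphere sits at roughly (0.9, 7.3) before and (3.5, 7.9) after.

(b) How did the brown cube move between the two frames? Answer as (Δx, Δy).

(-1.7, -1.3)

The brown cube was at about (11.3, 6.2) and moved to about (9.6, 4.9).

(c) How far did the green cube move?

0.9

The green cube moved from about (3.8, 3.6) to (4.6, 4.0), a distance of √(0.8² + 0.4²) ≈ 0.9.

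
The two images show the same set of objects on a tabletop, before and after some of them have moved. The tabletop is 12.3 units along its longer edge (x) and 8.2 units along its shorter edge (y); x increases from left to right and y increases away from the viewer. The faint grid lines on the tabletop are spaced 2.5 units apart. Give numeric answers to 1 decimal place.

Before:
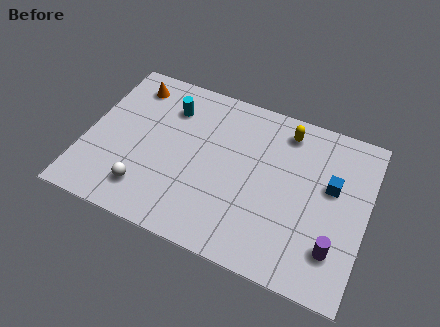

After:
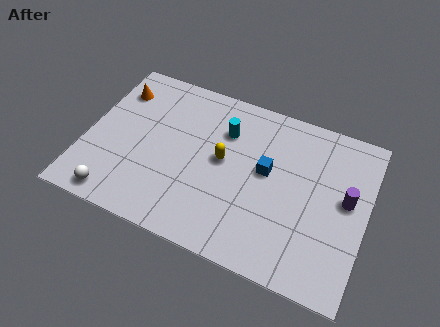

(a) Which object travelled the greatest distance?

the yellow capsule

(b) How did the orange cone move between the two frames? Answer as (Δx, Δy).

(-0.6, -0.5)

From the two frames, the orange cone sits at roughly (1.6, 6.8) before and (1.0, 6.3) after.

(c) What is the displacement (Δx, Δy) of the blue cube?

(-2.8, -0.3)

The blue cube started near (10.7, 4.9) and ended near (7.9, 4.6).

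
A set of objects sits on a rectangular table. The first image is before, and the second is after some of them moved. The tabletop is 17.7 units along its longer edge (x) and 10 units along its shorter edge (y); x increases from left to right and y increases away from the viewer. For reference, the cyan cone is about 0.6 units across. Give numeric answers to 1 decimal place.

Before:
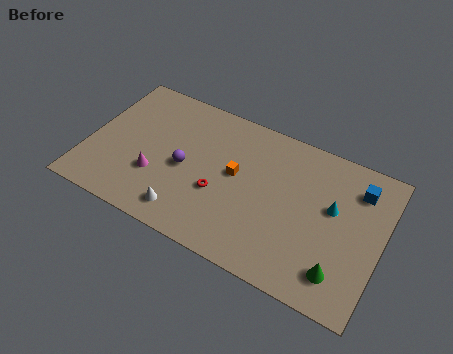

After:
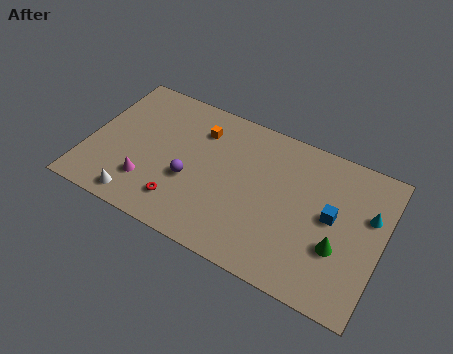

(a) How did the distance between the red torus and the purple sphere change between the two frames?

-0.5

The distance was about 2.3 in the first image and 1.8 in the second, so they moved 0.5 units closer together.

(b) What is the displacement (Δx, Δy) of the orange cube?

(-2.5, 2.1)

From the two frames, the orange cube sits at roughly (8.9, 5.5) before and (6.4, 7.6) after.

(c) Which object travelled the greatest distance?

the orange cube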